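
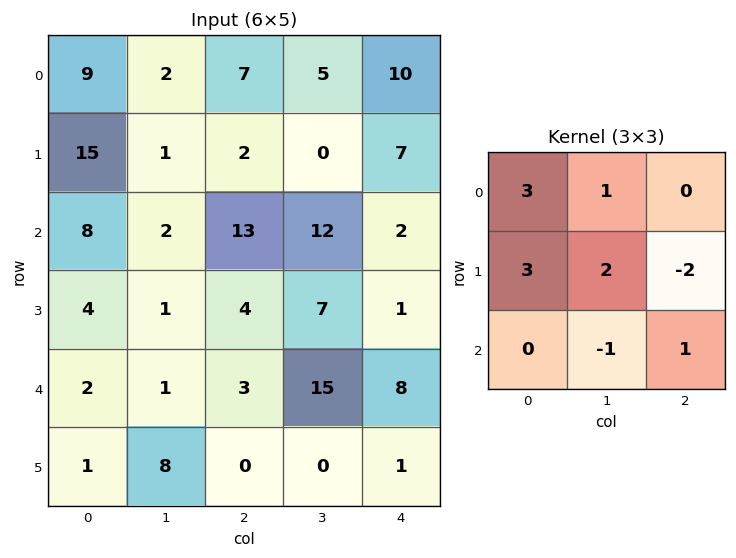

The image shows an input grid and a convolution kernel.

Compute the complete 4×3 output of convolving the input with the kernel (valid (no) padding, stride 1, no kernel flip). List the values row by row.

83 19 8
51 16 59
34 28 68
7 -14 43

Output[0,0]: The receptive field on the input at this output position is [9 2 7 / 15 1 2 / 8 2 13]. Elementwise product with the kernel and sum: 9·3 + 2·1 + 15·3 + 1·2 + 2·-2 + 2·-1 + 13·1.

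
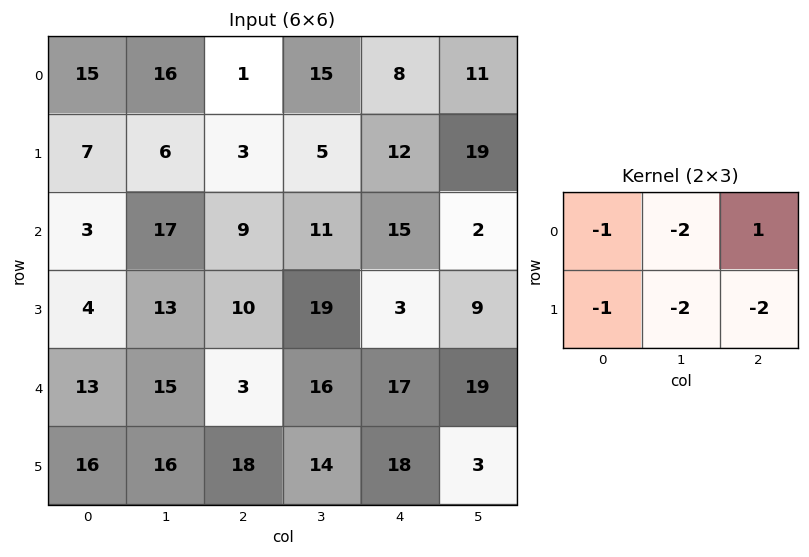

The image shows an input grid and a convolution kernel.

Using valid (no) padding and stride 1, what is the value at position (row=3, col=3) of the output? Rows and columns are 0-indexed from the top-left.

The receptive field on the input at this output position is [19 3 9 / 16 17 19]. Elementwise product with the kernel and sum: 19·-1 + 3·-2 + 9·1 + 16·-1 + 17·-2 + 19·-2.

-104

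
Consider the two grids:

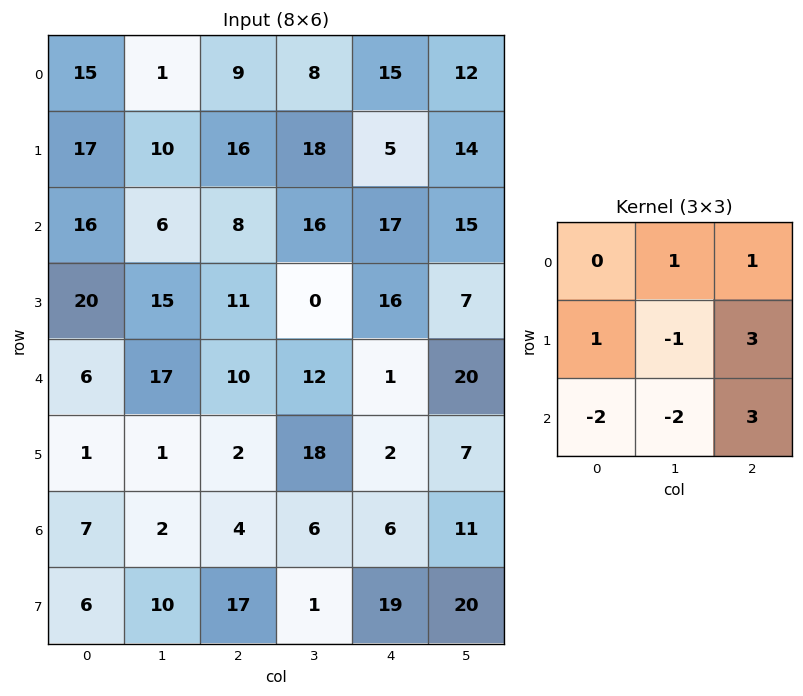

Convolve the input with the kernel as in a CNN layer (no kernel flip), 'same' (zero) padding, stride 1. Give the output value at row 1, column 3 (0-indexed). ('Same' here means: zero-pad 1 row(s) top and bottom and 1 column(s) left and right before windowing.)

39

The receptive field on the zero-padded input at this output position is [9 8 15 / 16 18 5 / 8 16 17]. Elementwise product with the kernel and sum: 8·1 + 15·1 + 16·1 + 18·-1 + 5·3 + 8·-2 + 16·-2 + 17·3.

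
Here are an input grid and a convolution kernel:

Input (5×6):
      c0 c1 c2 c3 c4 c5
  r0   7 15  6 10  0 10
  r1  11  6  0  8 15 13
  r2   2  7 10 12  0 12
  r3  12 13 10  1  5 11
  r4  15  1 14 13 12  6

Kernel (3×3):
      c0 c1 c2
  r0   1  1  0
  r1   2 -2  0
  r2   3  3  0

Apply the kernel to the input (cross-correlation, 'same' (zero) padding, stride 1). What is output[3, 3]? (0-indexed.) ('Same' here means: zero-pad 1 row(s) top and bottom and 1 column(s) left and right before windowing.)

The receptive field on the zero-padded input at this output position is [10 12 0 / 10 1 5 / 14 13 12]. Elementwise product with the kernel and sum: 10·1 + 12·1 + 10·2 + 1·-2 + 14·3 + 13·3.

121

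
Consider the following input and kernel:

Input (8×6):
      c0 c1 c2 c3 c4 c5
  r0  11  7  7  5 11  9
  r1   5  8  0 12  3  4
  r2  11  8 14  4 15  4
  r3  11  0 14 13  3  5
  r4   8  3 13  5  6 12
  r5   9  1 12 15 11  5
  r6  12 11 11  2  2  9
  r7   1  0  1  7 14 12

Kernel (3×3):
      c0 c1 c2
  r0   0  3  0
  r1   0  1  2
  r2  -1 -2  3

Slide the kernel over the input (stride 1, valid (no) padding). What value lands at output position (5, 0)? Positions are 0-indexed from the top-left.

The receptive field on the input at this output position is [9 1 12 / 12 11 11 / 1 0 1]. Elementwise product with the kernel and sum: 1·3 + 11·1 + 11·2 + 1·-1 + 0·-2 + 1·3.

38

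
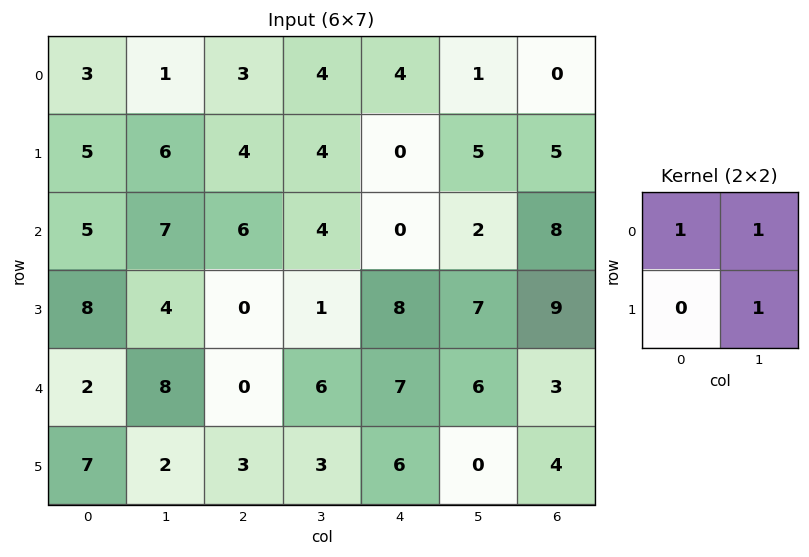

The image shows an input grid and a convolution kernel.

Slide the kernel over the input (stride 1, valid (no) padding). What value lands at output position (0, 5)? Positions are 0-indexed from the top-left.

The receptive field on the input at this output position is [1 0 / 5 5]. Elementwise product with the kernel and sum: 1·1 + 0·1 + 5·1.

6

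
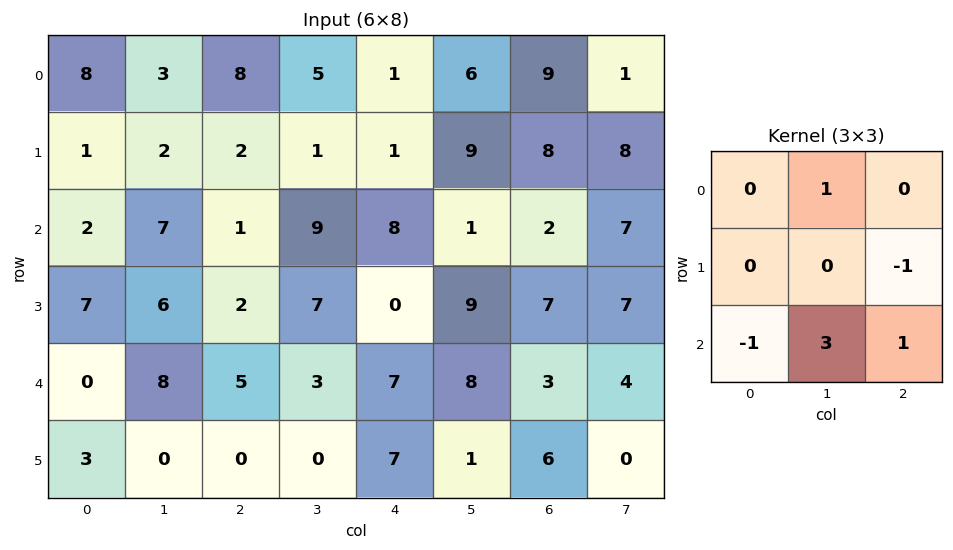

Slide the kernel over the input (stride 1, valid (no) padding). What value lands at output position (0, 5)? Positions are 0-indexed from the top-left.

The receptive field on the input at this output position is [6 9 1 / 9 8 8 / 1 2 7]. Elementwise product with the kernel and sum: 9·1 + 8·-1 + 1·-1 + 2·3 + 7·1.

13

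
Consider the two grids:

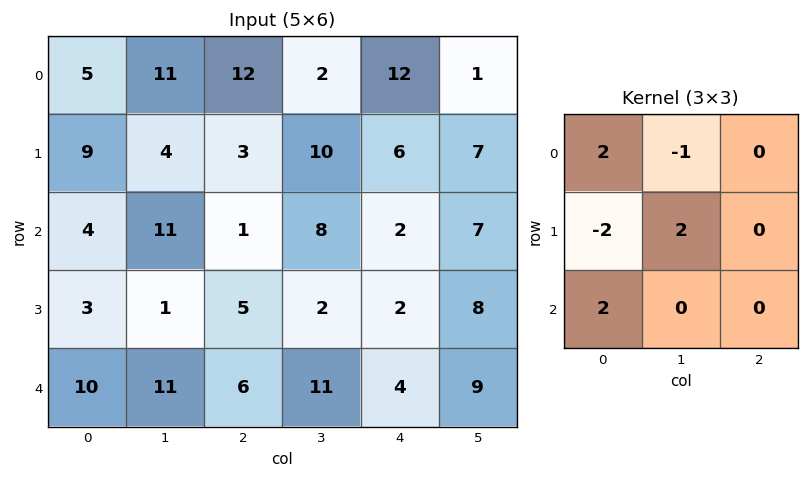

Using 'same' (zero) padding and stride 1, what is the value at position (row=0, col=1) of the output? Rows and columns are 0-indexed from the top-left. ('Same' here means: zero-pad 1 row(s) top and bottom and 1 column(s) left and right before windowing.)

The receptive field on the zero-padded input at this output position is [0 0 0 / 5 11 12 / 9 4 3]. Elementwise product with the kernel and sum: 0·2 + 0·-1 + 5·-2 + 11·2 + 9·2.

30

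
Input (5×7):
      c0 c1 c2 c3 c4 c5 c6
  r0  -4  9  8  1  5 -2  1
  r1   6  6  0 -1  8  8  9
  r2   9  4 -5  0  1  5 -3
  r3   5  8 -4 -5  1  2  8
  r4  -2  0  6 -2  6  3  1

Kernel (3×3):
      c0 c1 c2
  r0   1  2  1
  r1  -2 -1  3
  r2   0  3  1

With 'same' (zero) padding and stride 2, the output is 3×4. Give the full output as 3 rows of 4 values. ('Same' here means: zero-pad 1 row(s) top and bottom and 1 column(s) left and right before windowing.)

55 -24 19 30
44 -15 42 43
20 -17 6 11

Output[0,0]: The receptive field on the zero-padded input at this output position is [0 0 0 / 0 -4 9 / 0 6 6]. Elementwise product with the kernel and sum: 0·1 + 0·2 + 0·1 + 0·-2 + -4·-1 + 9·3 + 6·3 + 6·1.
Output[0,1]: The receptive field on the zero-padded input at this output position is [0 0 0 / 9 8 1 / 6 0 -1]. Elementwise product with the kernel and sum: 0·1 + 0·2 + 0·1 + 9·-2 + 8·-1 + 1·3 + 0·3 + -1·1.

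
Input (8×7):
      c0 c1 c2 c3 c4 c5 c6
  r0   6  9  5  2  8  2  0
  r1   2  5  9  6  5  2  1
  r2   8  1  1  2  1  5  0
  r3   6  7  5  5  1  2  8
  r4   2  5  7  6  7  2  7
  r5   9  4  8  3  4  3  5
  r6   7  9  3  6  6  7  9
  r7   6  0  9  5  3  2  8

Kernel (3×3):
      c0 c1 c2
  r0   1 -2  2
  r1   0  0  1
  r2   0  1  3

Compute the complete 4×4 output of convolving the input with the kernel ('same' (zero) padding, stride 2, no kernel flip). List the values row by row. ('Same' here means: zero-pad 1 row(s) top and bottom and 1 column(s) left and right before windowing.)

26 29 13 1
34 21 12 8
28 30 22 -9
5 24 17 1

Output[0,0]: The receptive field on the zero-padded input at this output position is [0 0 0 / 0 6 9 / 0 2 5]. Elementwise product with the kernel and sum: 0·1 + 0·-2 + 0·2 + 9·1 + 2·1 + 5·3.
Output[0,1]: The receptive field on the zero-padded input at this output position is [0 0 0 / 9 5 2 / 5 9 6]. Elementwise product with the kernel and sum: 0·1 + 0·-2 + 0·2 + 2·1 + 9·1 + 6·3.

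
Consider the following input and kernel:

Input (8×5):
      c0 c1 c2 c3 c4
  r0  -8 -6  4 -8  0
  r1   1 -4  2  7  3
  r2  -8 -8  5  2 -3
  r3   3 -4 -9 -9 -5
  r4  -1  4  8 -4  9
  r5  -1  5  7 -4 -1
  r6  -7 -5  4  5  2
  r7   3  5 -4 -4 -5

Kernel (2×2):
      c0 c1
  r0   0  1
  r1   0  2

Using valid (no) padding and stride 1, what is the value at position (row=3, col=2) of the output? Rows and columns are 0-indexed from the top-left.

The receptive field on the input at this output position is [-9 -9 / 8 -4]. Elementwise product with the kernel and sum: -9·1 + -4·2.

-17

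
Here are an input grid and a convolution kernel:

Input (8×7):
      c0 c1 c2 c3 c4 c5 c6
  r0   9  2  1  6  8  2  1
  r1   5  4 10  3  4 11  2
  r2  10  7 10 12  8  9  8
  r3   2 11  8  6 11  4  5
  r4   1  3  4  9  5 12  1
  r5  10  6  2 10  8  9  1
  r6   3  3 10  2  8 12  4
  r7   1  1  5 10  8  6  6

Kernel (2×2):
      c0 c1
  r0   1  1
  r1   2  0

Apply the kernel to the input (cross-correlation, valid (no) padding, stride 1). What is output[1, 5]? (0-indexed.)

The receptive field on the input at this output position is [11 2 / 9 8]. Elementwise product with the kernel and sum: 11·1 + 2·1 + 9·2.

31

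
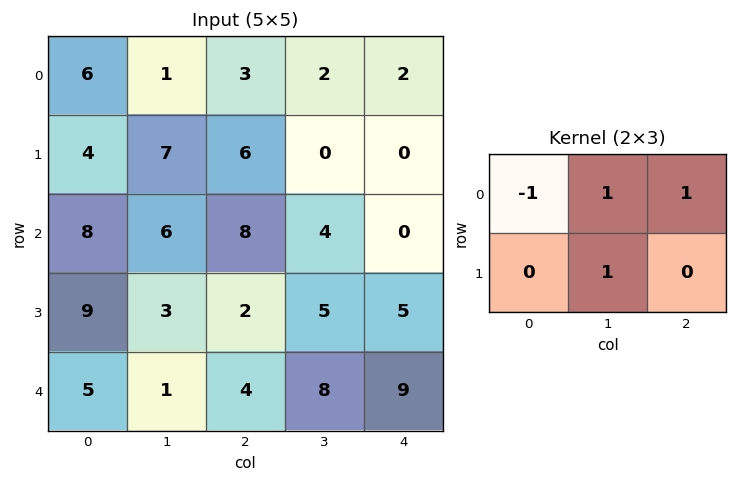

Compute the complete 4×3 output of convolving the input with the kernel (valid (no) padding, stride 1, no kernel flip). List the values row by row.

5 10 1
15 7 -2
9 8 1
-3 8 16

Output[0,0]: The receptive field on the input at this output position is [6 1 3 / 4 7 6]. Elementwise product with the kernel and sum: 6·-1 + 1·1 + 3·1 + 7·1.
Output[0,1]: The receptive field on the input at this output position is [1 3 2 / 7 6 0]. Elementwise product with the kernel and sum: 1·-1 + 3·1 + 2·1 + 6·1.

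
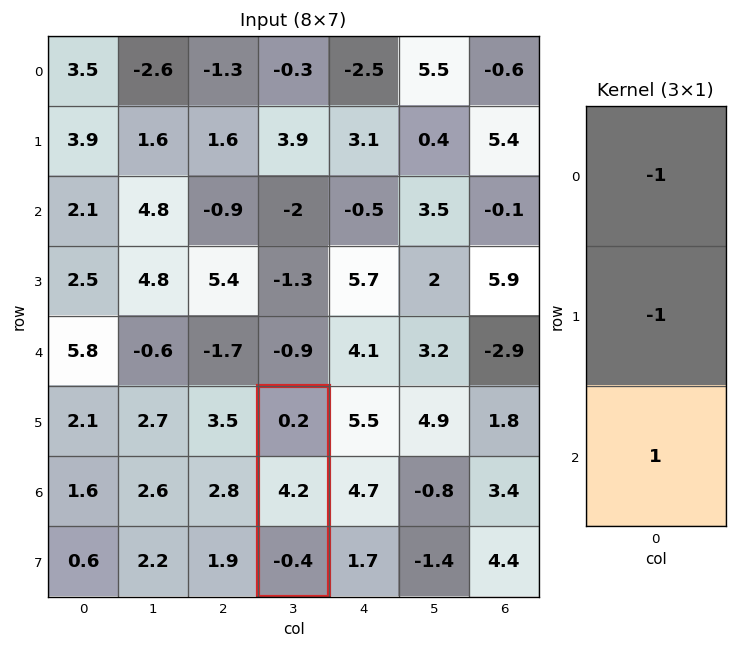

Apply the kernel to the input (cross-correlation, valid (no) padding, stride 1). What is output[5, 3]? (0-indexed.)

-4.8

The receptive field on the input at this output position is [0.2 / 4.2 / -0.4]. Elementwise product with the kernel and sum: 0.2·-1 + 4.2·-1 + -0.4·1.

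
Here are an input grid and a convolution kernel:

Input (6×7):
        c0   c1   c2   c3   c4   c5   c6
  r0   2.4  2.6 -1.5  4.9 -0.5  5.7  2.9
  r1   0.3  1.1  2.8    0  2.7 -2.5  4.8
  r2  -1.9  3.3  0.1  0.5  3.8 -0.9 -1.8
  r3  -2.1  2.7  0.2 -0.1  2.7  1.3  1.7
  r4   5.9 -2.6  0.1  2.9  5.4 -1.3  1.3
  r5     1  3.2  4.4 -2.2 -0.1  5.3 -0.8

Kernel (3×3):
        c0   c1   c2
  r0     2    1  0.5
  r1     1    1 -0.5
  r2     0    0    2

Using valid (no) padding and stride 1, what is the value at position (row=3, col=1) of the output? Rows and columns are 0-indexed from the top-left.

-2.8

The receptive field on the input at this output position is [2.7 0.2 -0.1 / -2.6 0.1 2.9 / 3.2 4.4 -2.2]. Elementwise product with the kernel and sum: 2.7·2 + 0.2·1 + -0.1·0.5 + -2.6·1 + 0.1·1 + 2.9·-0.5 + -2.2·2.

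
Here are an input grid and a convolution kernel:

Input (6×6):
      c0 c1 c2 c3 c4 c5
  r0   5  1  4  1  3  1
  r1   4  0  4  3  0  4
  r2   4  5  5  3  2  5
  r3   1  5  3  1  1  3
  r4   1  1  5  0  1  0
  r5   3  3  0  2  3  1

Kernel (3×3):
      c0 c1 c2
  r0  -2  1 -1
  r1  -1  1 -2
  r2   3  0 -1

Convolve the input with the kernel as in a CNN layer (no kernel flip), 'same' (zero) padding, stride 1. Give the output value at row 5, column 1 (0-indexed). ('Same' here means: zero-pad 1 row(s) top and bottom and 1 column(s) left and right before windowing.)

-6

The receptive field on the zero-padded input at this output position is [1 1 5 / 3 3 0 / 0 0 0]. Elementwise product with the kernel and sum: 1·-2 + 1·1 + 5·-1 + 3·-1 + 3·1 + 0·-2 + 0·3 + 0·-1.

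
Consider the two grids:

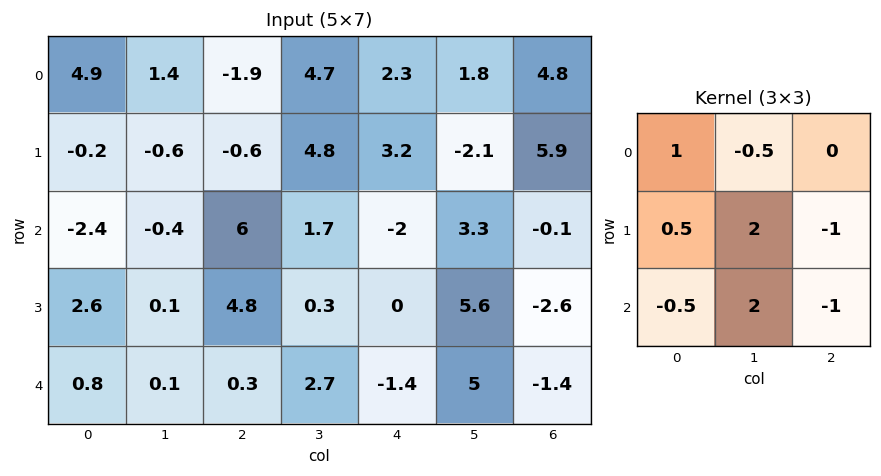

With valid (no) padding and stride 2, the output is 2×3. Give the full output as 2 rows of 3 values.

-2.1 4.25 0.6
-6 14.8 22.25

Output[0,0]: The receptive field on the input at this output position is [4.9 1.4 -1.9 / -0.2 -0.6 -0.6 / -2.4 -0.4 6]. Elementwise product with the kernel and sum: 4.9·1 + 1.4·-0.5 + -0.2·0.5 + -0.6·2 + -0.6·-1 + -2.4·-0.5 + -0.4·2 + 6·-1.
Output[0,1]: The receptive field on the input at this output position is [-1.9 4.7 2.3 / -0.6 4.8 3.2 / 6 1.7 -2]. Elementwise product with the kernel and sum: -1.9·1 + 4.7·-0.5 + -0.6·0.5 + 4.8·2 + 3.2·-1 + 6·-0.5 + 1.7·2 + -2·-1.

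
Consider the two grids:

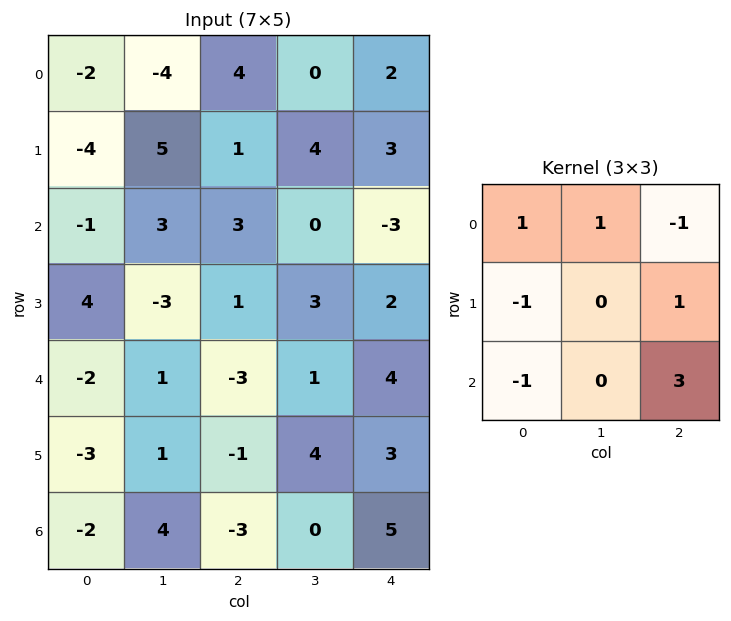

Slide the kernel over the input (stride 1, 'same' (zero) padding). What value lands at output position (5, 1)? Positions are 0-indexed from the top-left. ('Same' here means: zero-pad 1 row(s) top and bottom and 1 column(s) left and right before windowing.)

-3

The receptive field on the zero-padded input at this output position is [-2 1 -3 / -3 1 -1 / -2 4 -3]. Elementwise product with the kernel and sum: -2·1 + 1·1 + -3·-1 + -3·-1 + -1·1 + -2·-1 + -3·3.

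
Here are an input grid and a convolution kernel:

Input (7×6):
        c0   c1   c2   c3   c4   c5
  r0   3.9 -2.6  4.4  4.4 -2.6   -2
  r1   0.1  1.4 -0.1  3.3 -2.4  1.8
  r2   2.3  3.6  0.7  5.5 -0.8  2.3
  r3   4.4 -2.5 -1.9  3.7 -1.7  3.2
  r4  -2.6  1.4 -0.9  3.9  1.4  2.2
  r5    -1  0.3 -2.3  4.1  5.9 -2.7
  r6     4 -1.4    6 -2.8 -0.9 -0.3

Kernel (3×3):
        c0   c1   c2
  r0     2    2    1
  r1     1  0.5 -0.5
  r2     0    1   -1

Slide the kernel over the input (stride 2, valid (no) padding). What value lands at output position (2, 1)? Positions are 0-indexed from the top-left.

The receptive field on the input at this output position is [-0.9 3.9 1.4 / -2.3 4.1 5.9 / 6 -2.8 -0.9]. Elementwise product with the kernel and sum: -0.9·2 + 3.9·2 + 1.4·1 + -2.3·1 + 4.1·0.5 + 5.9·-0.5 + -2.8·1 + -0.9·-1.

2.3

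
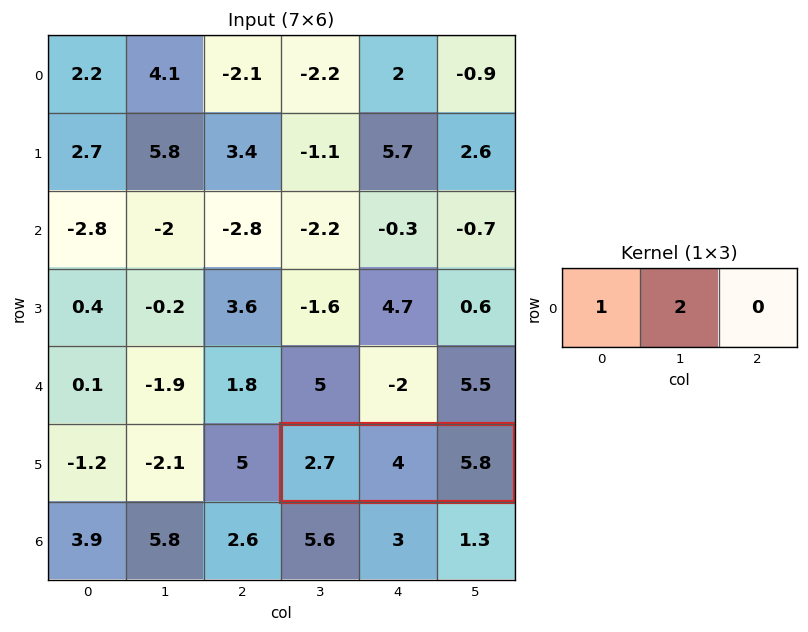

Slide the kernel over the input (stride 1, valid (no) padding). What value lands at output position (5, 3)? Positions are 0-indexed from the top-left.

10.7

The receptive field on the input at this output position is [2.7 4 5.8]. Elementwise product with the kernel and sum: 2.7·1 + 4·2.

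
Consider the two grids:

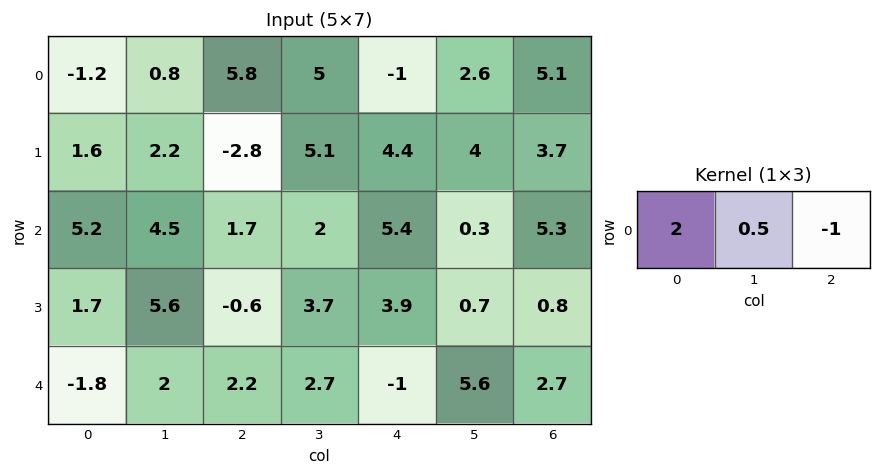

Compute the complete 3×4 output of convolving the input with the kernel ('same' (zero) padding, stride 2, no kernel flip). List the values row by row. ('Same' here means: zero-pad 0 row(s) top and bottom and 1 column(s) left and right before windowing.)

Output[0,0]: The receptive field on the zero-padded input at this output position is [0 -1.2 0.8]. Elementwise product with the kernel and sum: 0·2 + -1.2·0.5 + 0.8·-1.

-1.4 -0.5 6.9 7.75
-1.9 7.85 6.4 3.25
-2.9 2.4 -0.7 12.55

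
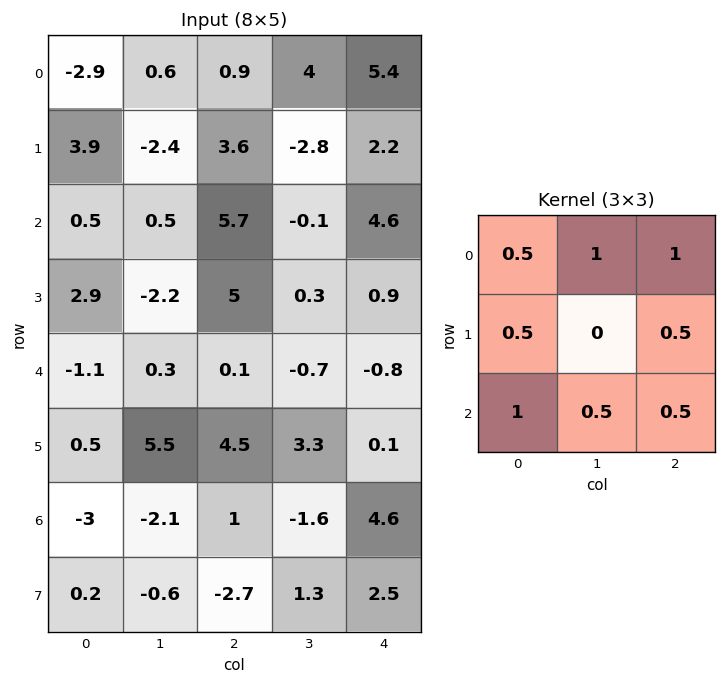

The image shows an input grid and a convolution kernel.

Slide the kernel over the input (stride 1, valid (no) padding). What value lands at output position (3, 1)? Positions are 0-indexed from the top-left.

The receptive field on the input at this output position is [-2.2 5 0.3 / 0.3 0.1 -0.7 / 5.5 4.5 3.3]. Elementwise product with the kernel and sum: -2.2·0.5 + 5·1 + 0.3·1 + 0.3·0.5 + -0.7·0.5 + 5.5·1 + 4.5·0.5 + 3.3·0.5.

13.4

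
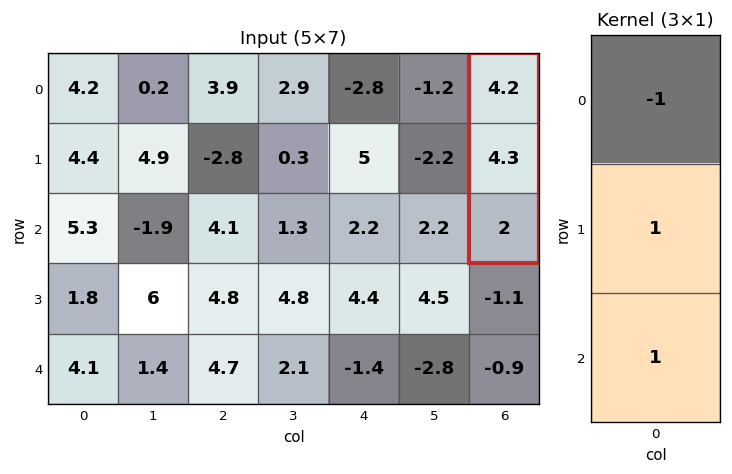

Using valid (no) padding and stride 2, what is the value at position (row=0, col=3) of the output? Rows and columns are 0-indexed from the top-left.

The receptive field on the input at this output position is [4.2 / 4.3 / 2]. Elementwise product with the kernel and sum: 4.2·-1 + 4.3·1 + 2·1.

2.1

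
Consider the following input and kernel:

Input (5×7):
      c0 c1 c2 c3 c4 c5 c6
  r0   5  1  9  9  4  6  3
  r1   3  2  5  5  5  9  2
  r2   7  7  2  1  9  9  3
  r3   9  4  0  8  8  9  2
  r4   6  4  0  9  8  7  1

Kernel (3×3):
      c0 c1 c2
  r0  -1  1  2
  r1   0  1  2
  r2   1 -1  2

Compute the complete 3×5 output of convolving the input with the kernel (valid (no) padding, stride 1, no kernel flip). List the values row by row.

30 48 42 40 27
25 37 37 63 26
10 35 48 67 22

Output[0,0]: The receptive field on the input at this output position is [5 1 9 / 3 2 5 / 7 7 2]. Elementwise product with the kernel and sum: 5·-1 + 1·1 + 9·2 + 2·1 + 5·2 + 7·1 + 7·-1 + 2·2.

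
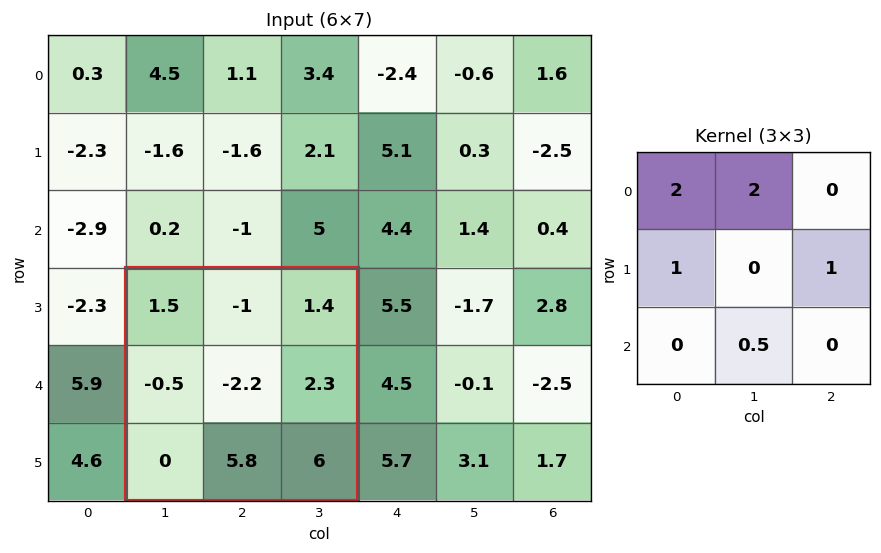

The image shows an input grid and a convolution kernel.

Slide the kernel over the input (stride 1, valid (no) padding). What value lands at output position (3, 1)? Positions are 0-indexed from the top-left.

The receptive field on the input at this output position is [1.5 -1 1.4 / -0.5 -2.2 2.3 / 0 5.8 6]. Elementwise product with the kernel and sum: 1.5·2 + -1·2 + -0.5·1 + 2.3·1 + 5.8·0.5.

5.7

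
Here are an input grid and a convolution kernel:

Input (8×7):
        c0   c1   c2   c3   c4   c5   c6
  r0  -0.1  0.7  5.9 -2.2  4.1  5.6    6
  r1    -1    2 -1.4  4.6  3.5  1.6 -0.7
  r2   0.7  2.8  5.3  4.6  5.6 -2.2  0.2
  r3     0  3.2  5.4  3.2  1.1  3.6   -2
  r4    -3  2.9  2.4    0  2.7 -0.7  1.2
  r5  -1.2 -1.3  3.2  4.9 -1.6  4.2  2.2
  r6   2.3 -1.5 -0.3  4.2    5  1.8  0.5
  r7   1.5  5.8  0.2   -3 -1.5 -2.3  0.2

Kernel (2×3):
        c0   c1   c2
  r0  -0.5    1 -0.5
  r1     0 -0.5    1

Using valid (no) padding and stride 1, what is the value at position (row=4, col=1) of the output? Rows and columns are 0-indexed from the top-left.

The receptive field on the input at this output position is [2.9 2.4 0 / -1.3 3.2 4.9]. Elementwise product with the kernel and sum: 2.9·-0.5 + 2.4·1 + 0·-0.5 + 3.2·-0.5 + 4.9·1.

4.25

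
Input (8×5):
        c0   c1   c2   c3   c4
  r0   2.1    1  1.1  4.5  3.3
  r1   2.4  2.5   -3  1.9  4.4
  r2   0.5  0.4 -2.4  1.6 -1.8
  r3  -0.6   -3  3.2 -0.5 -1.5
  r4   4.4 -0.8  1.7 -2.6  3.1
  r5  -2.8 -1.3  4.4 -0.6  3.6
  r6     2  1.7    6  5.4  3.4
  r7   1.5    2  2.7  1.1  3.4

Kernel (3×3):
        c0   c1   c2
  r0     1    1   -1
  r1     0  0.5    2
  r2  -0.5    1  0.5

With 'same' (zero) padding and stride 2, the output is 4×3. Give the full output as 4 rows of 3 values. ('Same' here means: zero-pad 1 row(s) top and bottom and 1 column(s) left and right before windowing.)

6.7 6.25 5.1
-1.15 4.05 4.15
-0.45 1.1 3.45
5.4 19.75 7.55

Output[0,0]: The receptive field on the zero-padded input at this output position is [0 0 0 / 0 2.1 1 / 0 2.4 2.5]. Elementwise product with the kernel and sum: 0·1 + 0·1 + 0·-1 + 2.1·0.5 + 1·2 + 0·-0.5 + 2.4·1 + 2.5·0.5.
Output[0,1]: The receptive field on the zero-padded input at this output position is [0 0 0 / 1 1.1 4.5 / 2.5 -3 1.9]. Elementwise product with the kernel and sum: 0·1 + 0·1 + 0·-1 + 1.1·0.5 + 4.5·2 + 2.5·-0.5 + -3·1 + 1.9·0.5.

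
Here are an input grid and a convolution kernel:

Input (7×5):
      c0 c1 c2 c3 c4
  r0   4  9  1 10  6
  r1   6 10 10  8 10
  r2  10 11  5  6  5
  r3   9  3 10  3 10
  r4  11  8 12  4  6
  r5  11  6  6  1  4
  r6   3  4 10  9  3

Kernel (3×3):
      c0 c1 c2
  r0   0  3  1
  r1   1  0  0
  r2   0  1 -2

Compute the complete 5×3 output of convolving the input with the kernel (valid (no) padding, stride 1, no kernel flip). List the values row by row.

35 16 42
33 53 22
31 28 25
24 45 24
31 38 27

Output[0,0]: The receptive field on the input at this output position is [4 9 1 / 6 10 10 / 10 11 5]. Elementwise product with the kernel and sum: 9·3 + 1·1 + 6·1 + 11·1 + 5·-2.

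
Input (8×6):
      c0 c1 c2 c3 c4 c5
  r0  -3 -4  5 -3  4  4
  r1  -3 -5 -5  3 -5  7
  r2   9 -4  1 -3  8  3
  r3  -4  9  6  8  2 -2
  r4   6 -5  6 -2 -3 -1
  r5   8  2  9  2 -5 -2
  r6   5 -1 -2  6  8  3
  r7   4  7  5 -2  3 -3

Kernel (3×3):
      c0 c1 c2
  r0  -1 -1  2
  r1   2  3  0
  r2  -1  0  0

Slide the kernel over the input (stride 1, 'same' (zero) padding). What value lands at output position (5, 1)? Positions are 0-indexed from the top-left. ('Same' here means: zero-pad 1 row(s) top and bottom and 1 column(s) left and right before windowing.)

28

The receptive field on the zero-padded input at this output position is [6 -5 6 / 8 2 9 / 5 -1 -2]. Elementwise product with the kernel and sum: 6·-1 + -5·-1 + 6·2 + 8·2 + 2·3 + 5·-1.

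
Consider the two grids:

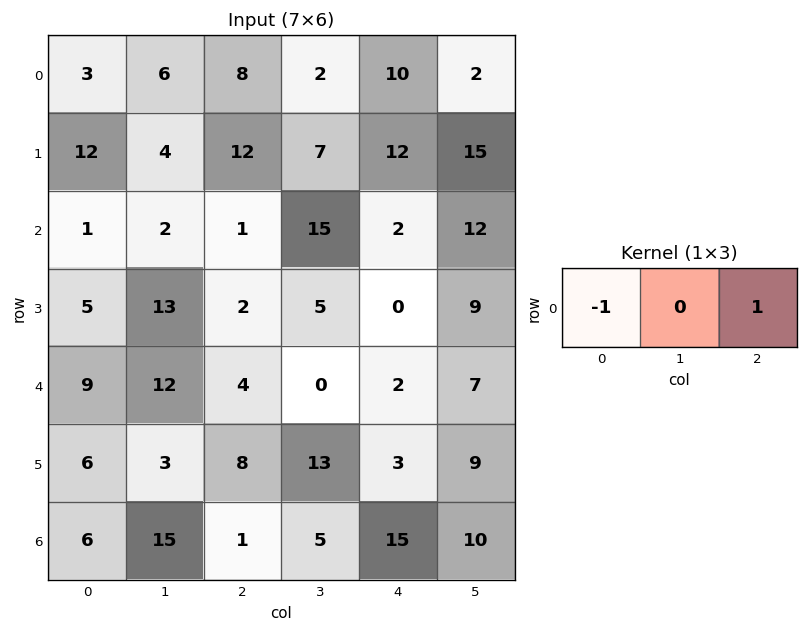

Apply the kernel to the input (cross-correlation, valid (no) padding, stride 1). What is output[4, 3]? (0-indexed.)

The receptive field on the input at this output position is [0 2 7]. Elementwise product with the kernel and sum: 0·-1 + 7·1.

7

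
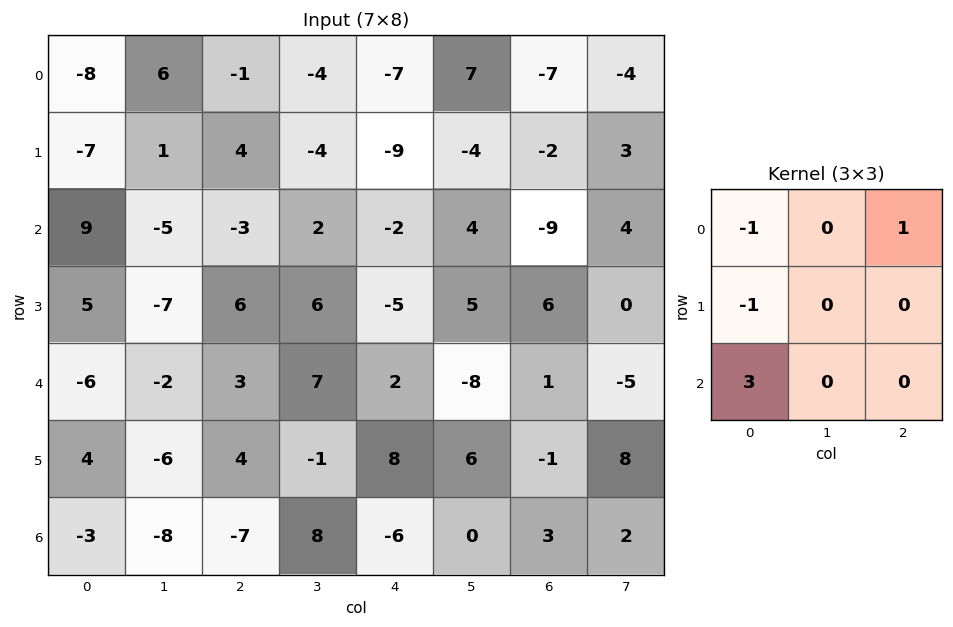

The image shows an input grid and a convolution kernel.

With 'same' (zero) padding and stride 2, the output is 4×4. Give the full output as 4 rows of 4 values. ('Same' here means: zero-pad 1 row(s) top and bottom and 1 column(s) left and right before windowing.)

0 -3 -8 -19
1 -21 16 18
-7 -3 -11 21
-6 13 -1 2

Output[0,0]: The receptive field on the zero-padded input at this output position is [0 0 0 / 0 -8 6 / 0 -7 1]. Elementwise product with the kernel and sum: 0·-1 + 0·1 + 0·-1 + 0·3.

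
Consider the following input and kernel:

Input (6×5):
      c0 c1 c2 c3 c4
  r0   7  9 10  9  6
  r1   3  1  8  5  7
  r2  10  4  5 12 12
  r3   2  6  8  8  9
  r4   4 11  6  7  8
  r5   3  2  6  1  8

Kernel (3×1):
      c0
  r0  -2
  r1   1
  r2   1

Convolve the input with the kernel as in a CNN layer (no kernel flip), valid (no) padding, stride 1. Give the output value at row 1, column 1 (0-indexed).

8

The receptive field on the input at this output position is [1 / 4 / 6]. Elementwise product with the kernel and sum: 1·-2 + 4·1 + 6·1.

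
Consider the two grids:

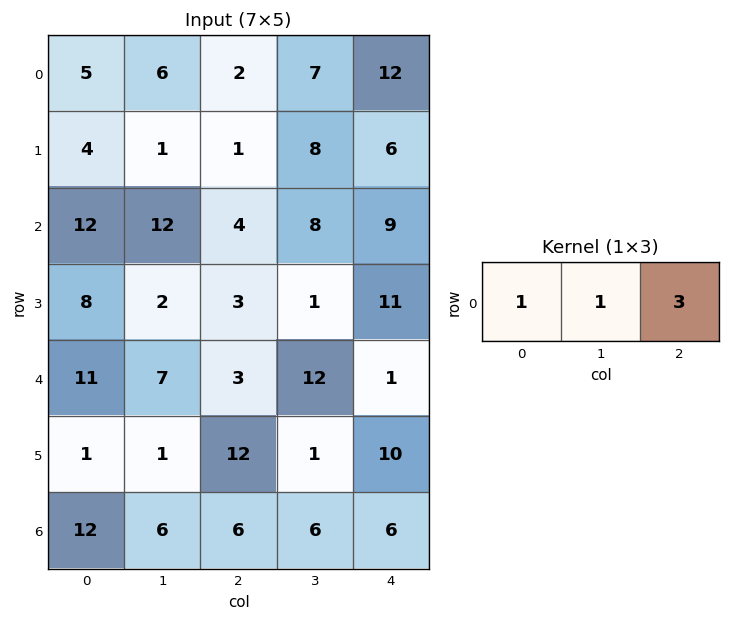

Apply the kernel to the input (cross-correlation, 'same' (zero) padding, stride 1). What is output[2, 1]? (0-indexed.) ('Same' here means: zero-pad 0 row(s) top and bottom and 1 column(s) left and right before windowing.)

The receptive field on the zero-padded input at this output position is [12 12 4]. Elementwise product with the kernel and sum: 12·1 + 12·1 + 4·3.

36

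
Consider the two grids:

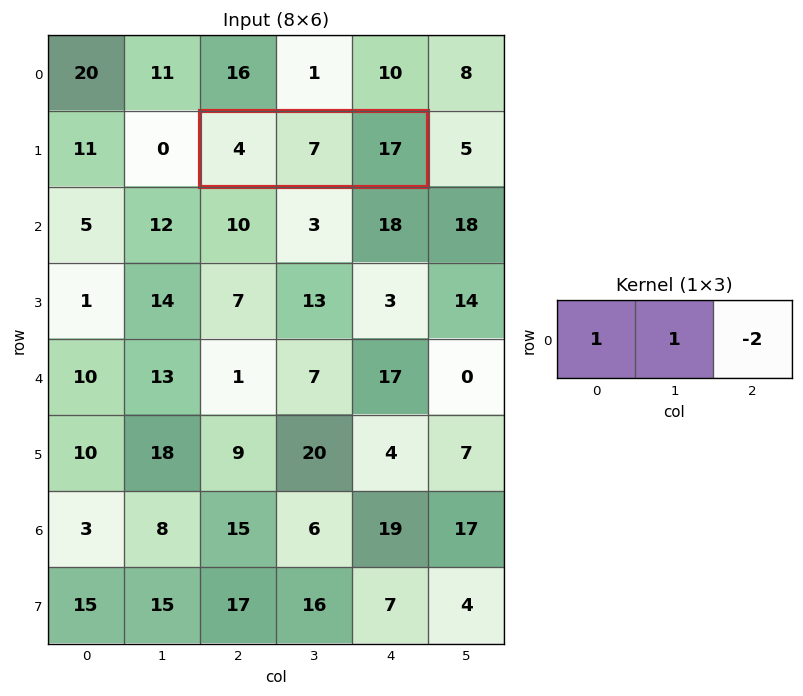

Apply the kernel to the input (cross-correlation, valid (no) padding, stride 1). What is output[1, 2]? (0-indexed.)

-23

The receptive field on the input at this output position is [4 7 17]. Elementwise product with the kernel and sum: 4·1 + 7·1 + 17·-2.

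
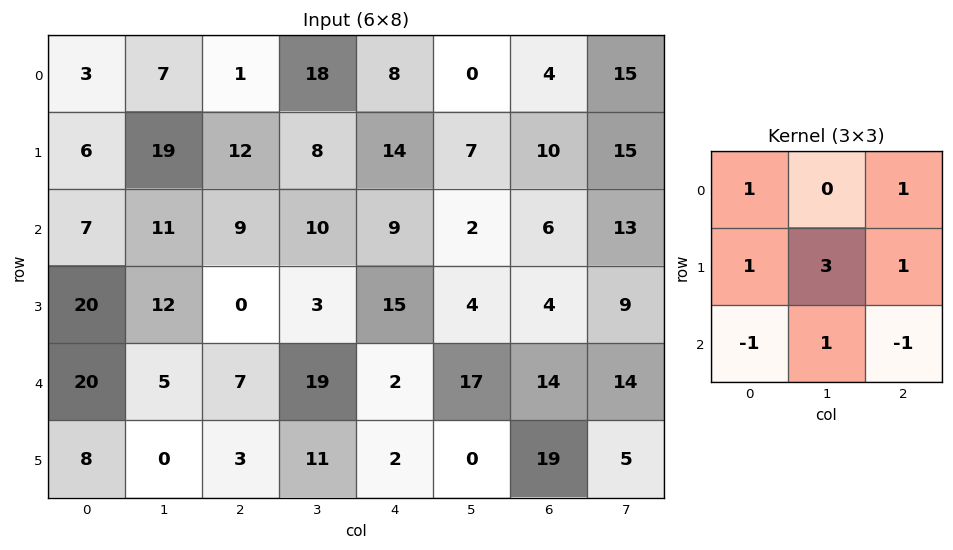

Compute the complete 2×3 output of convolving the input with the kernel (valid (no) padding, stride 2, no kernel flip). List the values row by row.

74 51 44
50 52 47

Output[0,0]: The receptive field on the input at this output position is [3 7 1 / 6 19 12 / 7 11 9]. Elementwise product with the kernel and sum: 3·1 + 1·1 + 6·1 + 19·3 + 12·1 + 7·-1 + 11·1 + 9·-1.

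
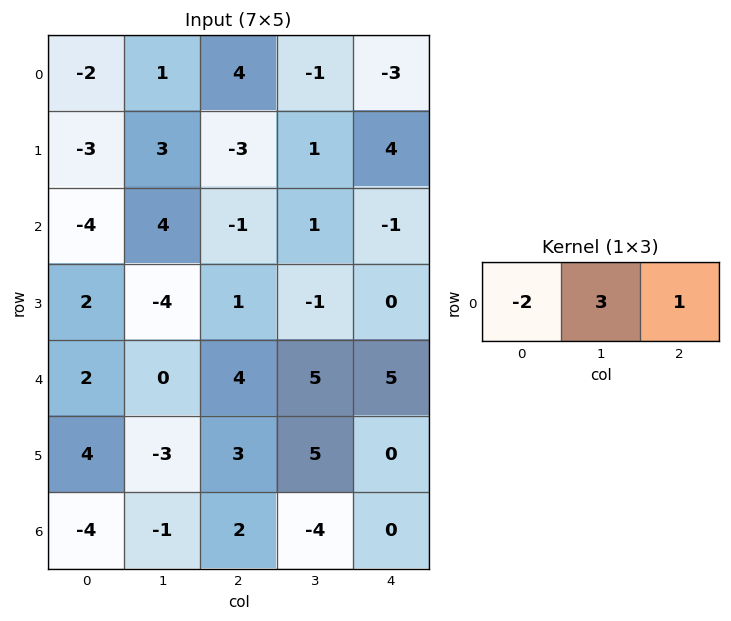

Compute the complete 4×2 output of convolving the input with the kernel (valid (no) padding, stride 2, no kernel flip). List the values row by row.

Output[0,0]: The receptive field on the input at this output position is [-2 1 4]. Elementwise product with the kernel and sum: -2·-2 + 1·3 + 4·1.
Output[0,1]: The receptive field on the input at this output position is [4 -1 -3]. Elementwise product with the kernel and sum: 4·-2 + -1·3 + -3·1.

11 -14
19 4
0 12
7 -16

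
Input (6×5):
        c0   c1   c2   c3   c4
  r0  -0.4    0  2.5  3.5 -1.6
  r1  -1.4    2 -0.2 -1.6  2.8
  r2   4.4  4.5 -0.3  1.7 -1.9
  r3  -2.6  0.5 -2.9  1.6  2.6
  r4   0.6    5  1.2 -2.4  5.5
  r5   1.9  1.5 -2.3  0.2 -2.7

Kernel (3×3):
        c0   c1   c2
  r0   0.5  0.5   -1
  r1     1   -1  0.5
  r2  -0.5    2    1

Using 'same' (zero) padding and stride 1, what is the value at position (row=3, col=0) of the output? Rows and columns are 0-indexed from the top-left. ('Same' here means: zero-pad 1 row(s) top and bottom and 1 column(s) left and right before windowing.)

6.75

The receptive field on the zero-padded input at this output position is [0 4.4 4.5 / 0 -2.6 0.5 / 0 0.6 5]. Elementwise product with the kernel and sum: 0·0.5 + 4.4·0.5 + 4.5·-1 + 0·1 + -2.6·-1 + 0.5·0.5 + 0·-0.5 + 0.6·2 + 5·1.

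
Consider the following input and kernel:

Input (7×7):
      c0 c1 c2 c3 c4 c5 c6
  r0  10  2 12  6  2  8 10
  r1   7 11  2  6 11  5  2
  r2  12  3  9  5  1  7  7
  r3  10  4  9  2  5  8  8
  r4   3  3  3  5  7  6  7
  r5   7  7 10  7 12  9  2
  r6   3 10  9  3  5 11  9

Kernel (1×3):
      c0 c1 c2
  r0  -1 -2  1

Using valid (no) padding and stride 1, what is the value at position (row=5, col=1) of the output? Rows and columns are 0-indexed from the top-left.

The receptive field on the input at this output position is [7 10 7]. Elementwise product with the kernel and sum: 7·-1 + 10·-2 + 7·1.

-20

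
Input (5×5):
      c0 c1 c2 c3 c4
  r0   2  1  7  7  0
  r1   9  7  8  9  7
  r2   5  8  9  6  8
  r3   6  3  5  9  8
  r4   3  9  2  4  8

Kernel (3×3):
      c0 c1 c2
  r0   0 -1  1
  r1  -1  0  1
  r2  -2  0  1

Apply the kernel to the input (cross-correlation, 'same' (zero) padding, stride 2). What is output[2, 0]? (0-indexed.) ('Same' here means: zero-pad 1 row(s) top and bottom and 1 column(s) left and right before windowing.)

The receptive field on the zero-padded input at this output position is [0 6 3 / 0 3 9 / 0 0 0]. Elementwise product with the kernel and sum: 6·-1 + 3·1 + 0·-1 + 9·1 + 0·-2 + 0·1.

6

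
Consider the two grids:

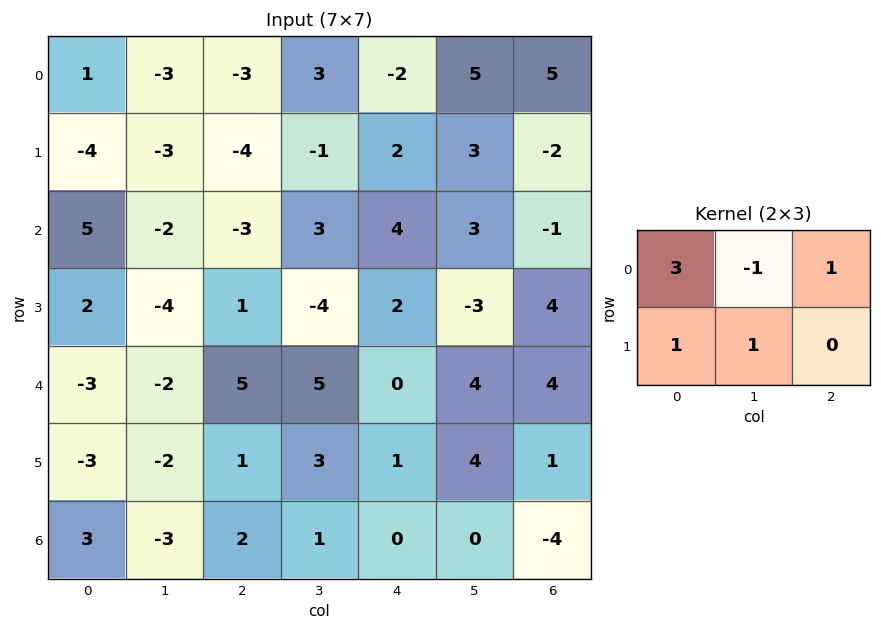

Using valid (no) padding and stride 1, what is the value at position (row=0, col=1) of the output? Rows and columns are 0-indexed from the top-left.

The receptive field on the input at this output position is [-3 -3 3 / -3 -4 -1]. Elementwise product with the kernel and sum: -3·3 + -3·-1 + 3·1 + -3·1 + -4·1.

-10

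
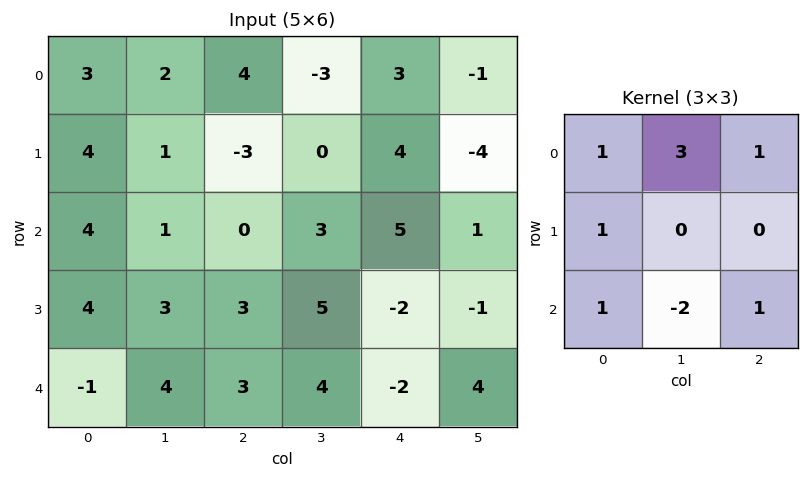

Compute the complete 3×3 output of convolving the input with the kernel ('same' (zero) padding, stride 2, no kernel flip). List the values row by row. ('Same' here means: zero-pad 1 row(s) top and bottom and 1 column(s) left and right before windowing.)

-7 9 -15
8 -5 19
15 21 2

Output[0,0]: The receptive field on the zero-padded input at this output position is [0 0 0 / 0 3 2 / 0 4 1]. Elementwise product with the kernel and sum: 0·1 + 0·3 + 0·1 + 0·1 + 0·1 + 4·-2 + 1·1.
Output[0,1]: The receptive field on the zero-padded input at this output position is [0 0 0 / 2 4 -3 / 1 -3 0]. Elementwise product with the kernel and sum: 0·1 + 0·3 + 0·1 + 2·1 + 1·1 + -3·-2 + 0·1.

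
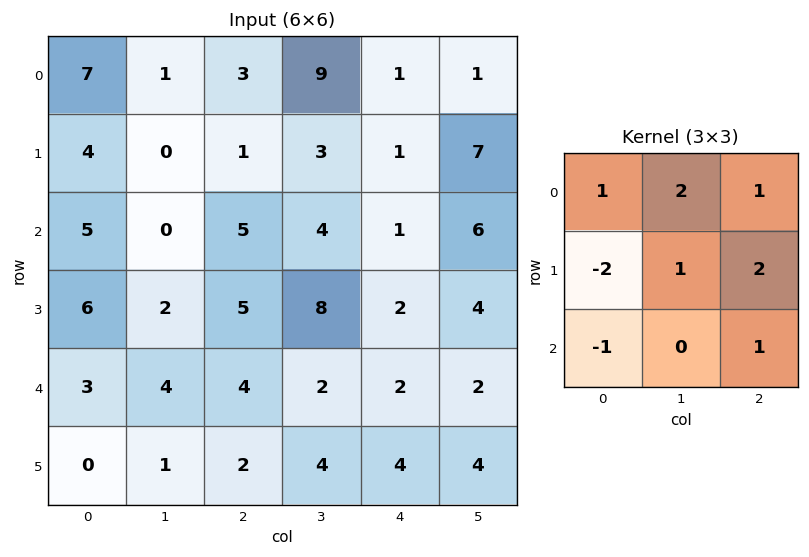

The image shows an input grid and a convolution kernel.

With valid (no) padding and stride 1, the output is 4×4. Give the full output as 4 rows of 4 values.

6 27 21 23
4 24 1 13
11 29 14 6
23 23 23 18

Output[0,0]: The receptive field on the input at this output position is [7 1 3 / 4 0 1 / 5 0 5]. Elementwise product with the kernel and sum: 7·1 + 1·2 + 3·1 + 4·-2 + 0·1 + 1·2 + 5·-1 + 5·1.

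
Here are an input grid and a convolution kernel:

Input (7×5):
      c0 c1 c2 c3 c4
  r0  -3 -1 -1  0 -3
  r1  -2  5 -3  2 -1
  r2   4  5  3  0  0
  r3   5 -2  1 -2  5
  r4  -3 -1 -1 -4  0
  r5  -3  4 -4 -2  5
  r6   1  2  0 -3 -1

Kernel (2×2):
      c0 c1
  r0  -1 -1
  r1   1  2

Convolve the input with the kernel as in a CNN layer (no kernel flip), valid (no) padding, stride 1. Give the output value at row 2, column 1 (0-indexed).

The receptive field on the input at this output position is [5 3 / -2 1]. Elementwise product with the kernel and sum: 5·-1 + 3·-1 + -2·1 + 1·2.

-8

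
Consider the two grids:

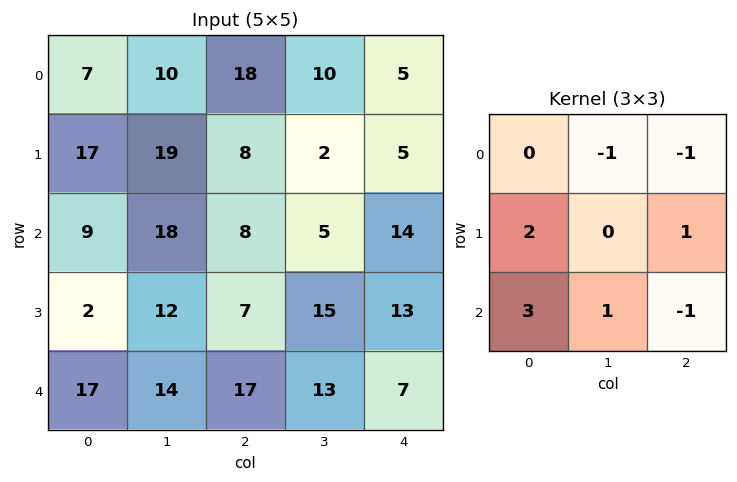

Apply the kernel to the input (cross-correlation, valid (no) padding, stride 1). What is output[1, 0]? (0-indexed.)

10

The receptive field on the input at this output position is [17 19 8 / 9 18 8 / 2 12 7]. Elementwise product with the kernel and sum: 19·-1 + 8·-1 + 9·2 + 8·1 + 2·3 + 12·1 + 7·-1.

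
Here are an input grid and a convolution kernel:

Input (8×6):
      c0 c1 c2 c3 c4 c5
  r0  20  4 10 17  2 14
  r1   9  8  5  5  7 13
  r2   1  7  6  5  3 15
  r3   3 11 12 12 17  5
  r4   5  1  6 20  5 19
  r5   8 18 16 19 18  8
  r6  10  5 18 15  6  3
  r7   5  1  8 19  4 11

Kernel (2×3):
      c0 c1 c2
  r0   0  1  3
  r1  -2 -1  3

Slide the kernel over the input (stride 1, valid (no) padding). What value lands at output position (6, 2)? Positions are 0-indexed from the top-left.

The receptive field on the input at this output position is [18 15 6 / 8 19 4]. Elementwise product with the kernel and sum: 15·1 + 6·3 + 8·-2 + 19·-1 + 4·3.

10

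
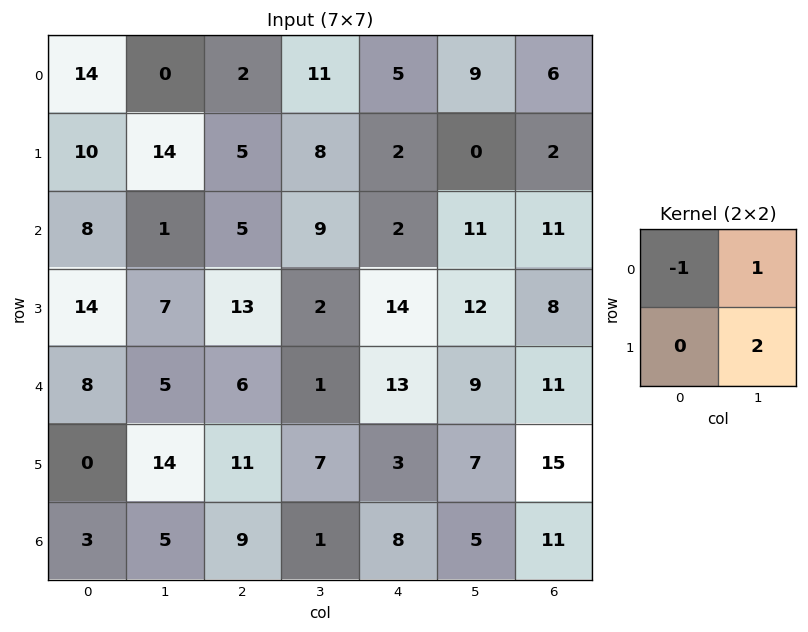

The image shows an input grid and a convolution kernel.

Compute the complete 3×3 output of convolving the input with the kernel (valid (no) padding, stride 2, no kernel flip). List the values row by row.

Output[0,0]: The receptive field on the input at this output position is [14 0 / 10 14]. Elementwise product with the kernel and sum: 14·-1 + 0·1 + 14·2.

14 25 4
7 8 33
25 9 10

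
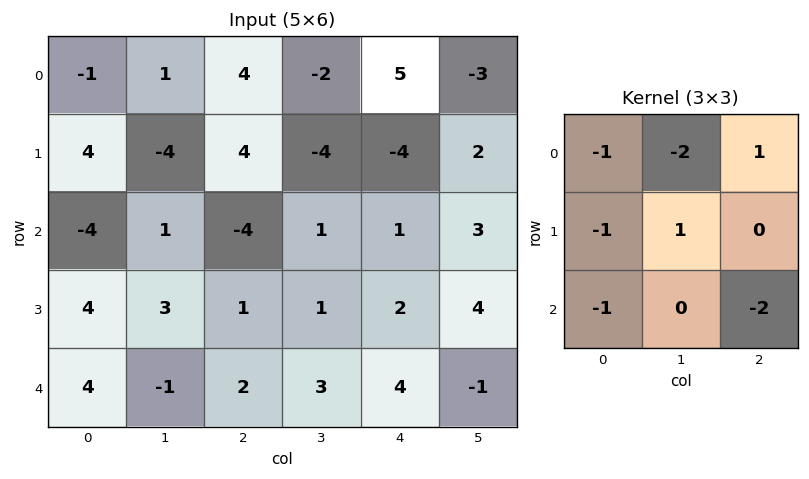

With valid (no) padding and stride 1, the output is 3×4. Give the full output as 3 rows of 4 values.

Output[0,0]: The receptive field on the input at this output position is [-1 1 4 / 4 -4 4 / -4 1 -4]. Elementwise product with the kernel and sum: -1·-1 + 1·-2 + 4·1 + 4·-1 + -4·1 + -4·-1 + -4·-2.
Output[0,1]: The receptive field on the input at this output position is [1 4 -2 / -4 4 -4 / 1 -4 1]. Elementwise product with the kernel and sum: 1·-1 + 4·-2 + -2·1 + -4·-1 + 4·1 + 1·-1 + 1·-2.

7 -6 -1 -18
7 -18 0 5
-11 1 -7 0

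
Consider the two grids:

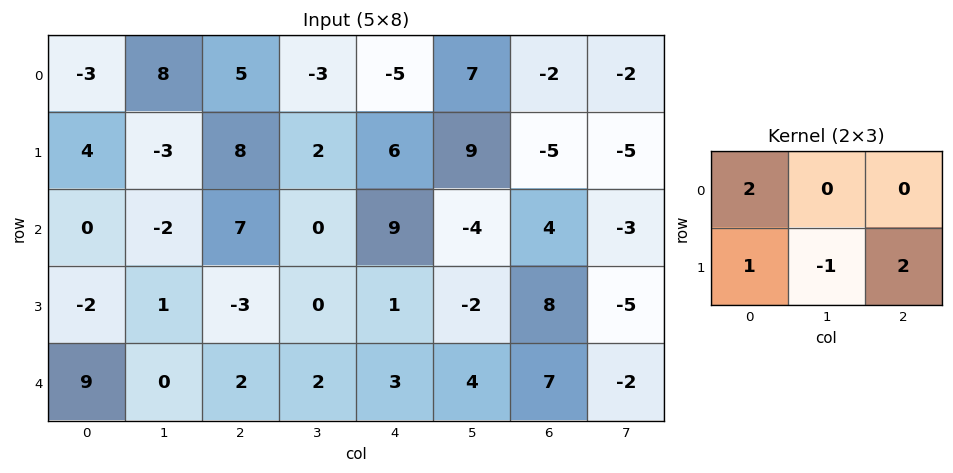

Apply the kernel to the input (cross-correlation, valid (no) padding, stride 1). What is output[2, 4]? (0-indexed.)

37

The receptive field on the input at this output position is [9 -4 4 / 1 -2 8]. Elementwise product with the kernel and sum: 9·2 + 1·1 + -2·-1 + 8·2.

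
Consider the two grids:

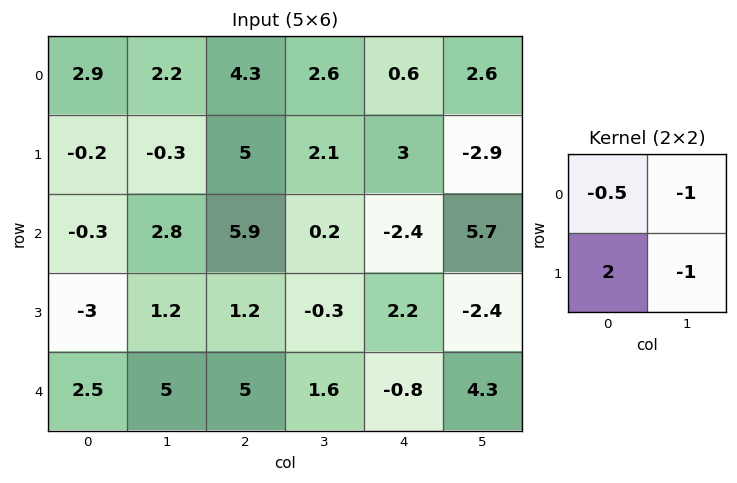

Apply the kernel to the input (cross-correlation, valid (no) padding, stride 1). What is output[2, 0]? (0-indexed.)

-9.85

The receptive field on the input at this output position is [-0.3 2.8 / -3 1.2]. Elementwise product with the kernel and sum: -0.3·-0.5 + 2.8·-1 + -3·2 + 1.2·-1.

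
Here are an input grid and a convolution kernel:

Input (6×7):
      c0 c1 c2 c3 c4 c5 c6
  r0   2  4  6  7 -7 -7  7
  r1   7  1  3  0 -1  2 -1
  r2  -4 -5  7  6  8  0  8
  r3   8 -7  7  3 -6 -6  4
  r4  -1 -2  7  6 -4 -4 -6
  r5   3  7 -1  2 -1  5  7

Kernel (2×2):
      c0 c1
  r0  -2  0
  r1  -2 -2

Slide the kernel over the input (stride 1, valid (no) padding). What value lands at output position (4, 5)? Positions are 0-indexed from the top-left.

-16

The receptive field on the input at this output position is [-4 -6 / 5 7]. Elementwise product with the kernel and sum: -4·-2 + 5·-2 + 7·-2.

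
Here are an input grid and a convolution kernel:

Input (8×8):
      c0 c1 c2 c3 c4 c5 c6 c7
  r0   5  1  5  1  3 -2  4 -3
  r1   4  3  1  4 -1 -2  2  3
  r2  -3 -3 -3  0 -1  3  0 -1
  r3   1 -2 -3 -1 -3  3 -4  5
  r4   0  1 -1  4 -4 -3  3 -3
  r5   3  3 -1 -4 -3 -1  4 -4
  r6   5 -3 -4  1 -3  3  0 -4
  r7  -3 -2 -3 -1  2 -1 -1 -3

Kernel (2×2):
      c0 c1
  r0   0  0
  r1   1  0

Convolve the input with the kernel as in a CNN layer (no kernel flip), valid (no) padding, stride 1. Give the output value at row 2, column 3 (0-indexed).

The receptive field on the input at this output position is [0 -1 / -1 -3]. Elementwise product with the kernel and sum: -1·1.

-1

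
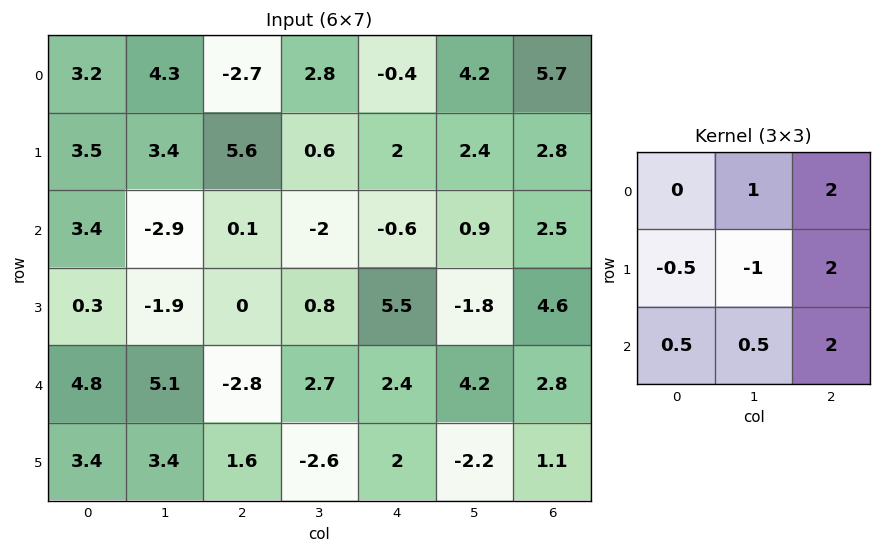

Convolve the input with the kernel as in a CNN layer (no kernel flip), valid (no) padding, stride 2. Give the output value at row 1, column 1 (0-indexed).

11.75

The receptive field on the input at this output position is [0.1 -2 -0.6 / 0 0.8 5.5 / -2.8 2.7 2.4]. Elementwise product with the kernel and sum: -2·1 + -0.6·2 + 0·-0.5 + 0.8·-1 + 5.5·2 + -2.8·0.5 + 2.7·0.5 + 2.4·2.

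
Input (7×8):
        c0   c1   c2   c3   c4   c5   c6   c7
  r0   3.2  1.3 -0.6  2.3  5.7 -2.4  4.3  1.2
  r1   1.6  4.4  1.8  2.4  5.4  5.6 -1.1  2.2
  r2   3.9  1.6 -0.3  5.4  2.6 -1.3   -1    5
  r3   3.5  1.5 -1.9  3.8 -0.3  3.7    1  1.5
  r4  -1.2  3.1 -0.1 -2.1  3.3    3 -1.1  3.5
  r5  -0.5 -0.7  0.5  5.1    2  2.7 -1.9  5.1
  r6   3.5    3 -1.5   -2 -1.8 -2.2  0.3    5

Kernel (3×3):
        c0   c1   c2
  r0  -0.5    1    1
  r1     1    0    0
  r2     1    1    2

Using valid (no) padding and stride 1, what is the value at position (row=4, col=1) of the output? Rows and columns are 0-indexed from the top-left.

-6.95

The receptive field on the input at this output position is [3.1 -0.1 -2.1 / -0.7 0.5 5.1 / 3 -1.5 -2]. Elementwise product with the kernel and sum: 3.1·-0.5 + -0.1·1 + -2.1·1 + -0.7·1 + 3·1 + -1.5·1 + -2·2.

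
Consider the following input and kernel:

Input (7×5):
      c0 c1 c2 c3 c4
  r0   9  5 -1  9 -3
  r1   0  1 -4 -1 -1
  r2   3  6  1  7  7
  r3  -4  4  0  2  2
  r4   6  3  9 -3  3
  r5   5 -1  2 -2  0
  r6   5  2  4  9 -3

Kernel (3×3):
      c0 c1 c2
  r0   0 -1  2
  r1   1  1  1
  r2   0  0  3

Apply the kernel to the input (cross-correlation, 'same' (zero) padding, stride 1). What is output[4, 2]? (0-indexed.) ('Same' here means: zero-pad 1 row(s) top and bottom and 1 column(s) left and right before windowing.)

7

The receptive field on the zero-padded input at this output position is [4 0 2 / 3 9 -3 / -1 2 -2]. Elementwise product with the kernel and sum: 0·-1 + 2·2 + 3·1 + 9·1 + -3·1 + -2·3.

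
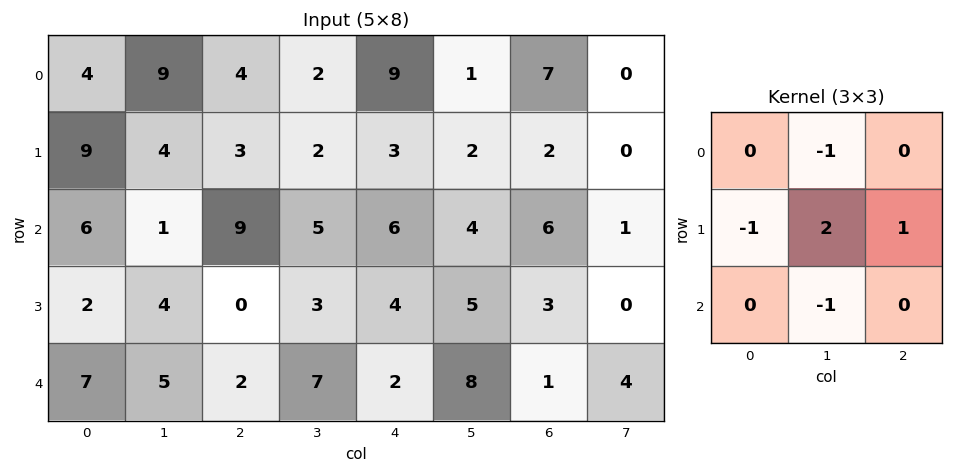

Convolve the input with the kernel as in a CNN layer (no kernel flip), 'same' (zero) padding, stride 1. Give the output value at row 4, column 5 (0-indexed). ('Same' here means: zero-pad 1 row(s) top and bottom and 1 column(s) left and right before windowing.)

The receptive field on the zero-padded input at this output position is [4 5 3 / 2 8 1 / 0 0 0]. Elementwise product with the kernel and sum: 5·-1 + 2·-1 + 8·2 + 1·1 + 0·-1.

10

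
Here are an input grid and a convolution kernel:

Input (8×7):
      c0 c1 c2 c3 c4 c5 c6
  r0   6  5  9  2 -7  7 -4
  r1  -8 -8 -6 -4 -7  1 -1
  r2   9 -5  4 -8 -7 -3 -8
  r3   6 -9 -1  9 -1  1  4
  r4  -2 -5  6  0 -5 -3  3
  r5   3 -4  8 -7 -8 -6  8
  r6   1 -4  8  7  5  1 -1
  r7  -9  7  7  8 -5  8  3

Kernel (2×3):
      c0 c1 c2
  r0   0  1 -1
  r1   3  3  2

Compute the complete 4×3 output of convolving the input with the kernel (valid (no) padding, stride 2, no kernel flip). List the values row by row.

Output[0,0]: The receptive field on the input at this output position is [6 5 9 / -8 -8 -6]. Elementwise product with the kernel and sum: 5·1 + 9·-1 + -8·3 + -8·3 + -6·2.

-64 -35 -9
-20 21 13
2 -8 -32
-4 37 17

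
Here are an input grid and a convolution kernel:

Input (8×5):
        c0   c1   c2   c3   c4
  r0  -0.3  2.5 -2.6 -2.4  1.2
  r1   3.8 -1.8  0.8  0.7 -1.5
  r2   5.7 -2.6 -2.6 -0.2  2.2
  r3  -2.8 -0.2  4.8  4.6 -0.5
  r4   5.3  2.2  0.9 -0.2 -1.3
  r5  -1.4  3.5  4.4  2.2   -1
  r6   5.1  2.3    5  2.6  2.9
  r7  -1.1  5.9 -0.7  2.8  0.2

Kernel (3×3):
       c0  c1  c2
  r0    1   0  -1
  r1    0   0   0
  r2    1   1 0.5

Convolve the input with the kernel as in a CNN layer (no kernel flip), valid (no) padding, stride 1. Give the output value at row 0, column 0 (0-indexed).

The receptive field on the input at this output position is [-0.3 2.5 -2.6 / 3.8 -1.8 0.8 / 5.7 -2.6 -2.6]. Elementwise product with the kernel and sum: -0.3·1 + -2.6·-1 + 5.7·1 + -2.6·1 + -2.6·0.5.

4.1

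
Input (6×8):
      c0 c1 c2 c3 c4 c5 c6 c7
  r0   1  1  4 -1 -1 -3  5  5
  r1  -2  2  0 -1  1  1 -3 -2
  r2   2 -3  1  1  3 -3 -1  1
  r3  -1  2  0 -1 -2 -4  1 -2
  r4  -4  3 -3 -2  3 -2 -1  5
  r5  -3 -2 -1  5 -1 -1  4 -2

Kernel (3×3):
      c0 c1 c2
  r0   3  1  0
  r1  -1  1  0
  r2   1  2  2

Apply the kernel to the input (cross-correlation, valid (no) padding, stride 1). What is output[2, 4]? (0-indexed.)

The receptive field on the input at this output position is [3 -3 -1 / -2 -4 1 / 3 -2 -1]. Elementwise product with the kernel and sum: 3·3 + -3·1 + -2·-1 + -4·1 + 3·1 + -2·2 + -1·2.

1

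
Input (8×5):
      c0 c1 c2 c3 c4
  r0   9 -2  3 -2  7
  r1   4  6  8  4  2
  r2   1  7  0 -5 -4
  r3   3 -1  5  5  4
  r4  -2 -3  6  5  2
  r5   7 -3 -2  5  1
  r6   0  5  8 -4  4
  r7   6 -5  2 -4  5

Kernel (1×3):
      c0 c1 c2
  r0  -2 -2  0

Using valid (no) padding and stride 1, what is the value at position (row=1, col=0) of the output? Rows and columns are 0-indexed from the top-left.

The receptive field on the input at this output position is [4 6 8]. Elementwise product with the kernel and sum: 4·-2 + 6·-2.

-20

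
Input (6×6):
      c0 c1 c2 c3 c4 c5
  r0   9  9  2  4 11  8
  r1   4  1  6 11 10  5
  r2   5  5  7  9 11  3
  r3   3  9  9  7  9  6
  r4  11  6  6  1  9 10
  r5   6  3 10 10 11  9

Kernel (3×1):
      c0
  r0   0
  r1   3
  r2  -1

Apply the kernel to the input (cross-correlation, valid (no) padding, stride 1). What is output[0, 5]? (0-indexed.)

12

The receptive field on the input at this output position is [8 / 5 / 3]. Elementwise product with the kernel and sum: 5·3 + 3·-1.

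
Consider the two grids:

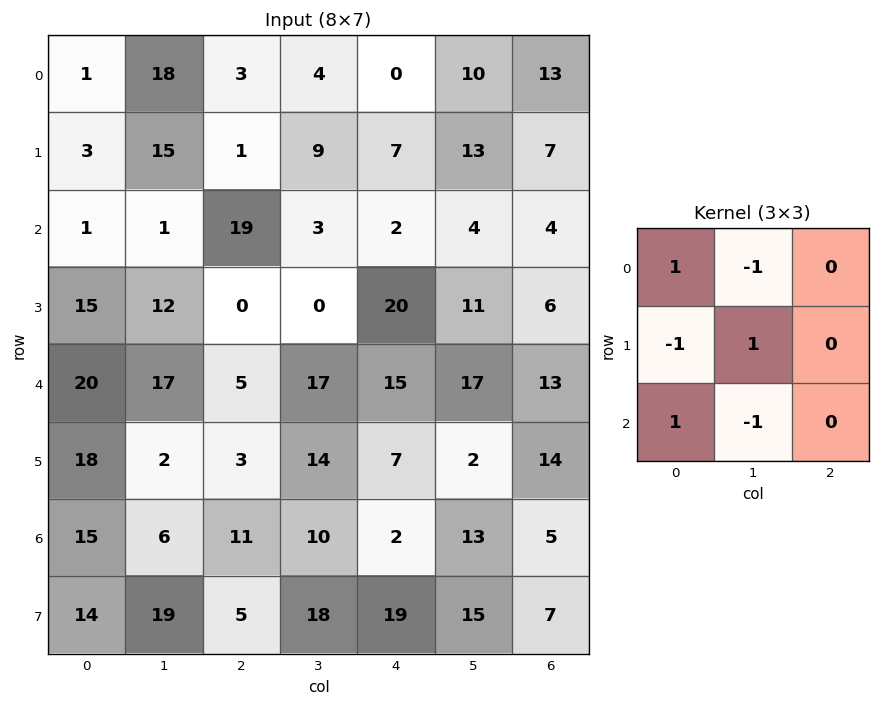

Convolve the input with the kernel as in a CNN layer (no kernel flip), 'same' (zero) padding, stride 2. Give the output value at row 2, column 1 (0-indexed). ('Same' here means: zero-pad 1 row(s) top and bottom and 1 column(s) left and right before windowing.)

-1

The receptive field on the zero-padded input at this output position is [12 0 0 / 17 5 17 / 2 3 14]. Elementwise product with the kernel and sum: 12·1 + 0·-1 + 17·-1 + 5·1 + 2·1 + 3·-1.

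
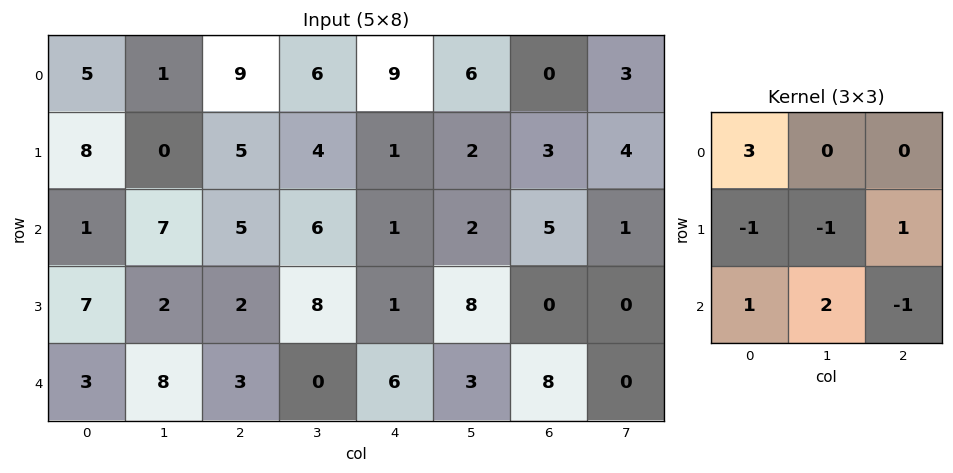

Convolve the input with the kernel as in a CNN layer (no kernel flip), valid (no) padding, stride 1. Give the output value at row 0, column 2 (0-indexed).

The receptive field on the input at this output position is [9 6 9 / 5 4 1 / 5 6 1]. Elementwise product with the kernel and sum: 9·3 + 5·-1 + 4·-1 + 1·1 + 5·1 + 6·2 + 1·-1.

35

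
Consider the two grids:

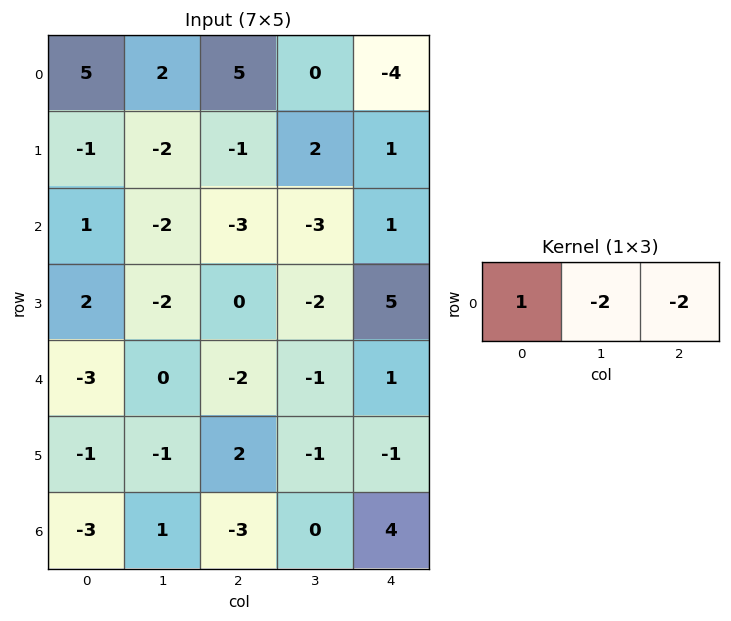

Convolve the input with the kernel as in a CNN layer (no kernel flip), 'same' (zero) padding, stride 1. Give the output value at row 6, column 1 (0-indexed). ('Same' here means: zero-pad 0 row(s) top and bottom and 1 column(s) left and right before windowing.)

1

The receptive field on the zero-padded input at this output position is [-3 1 -3]. Elementwise product with the kernel and sum: -3·1 + 1·-2 + -3·-2.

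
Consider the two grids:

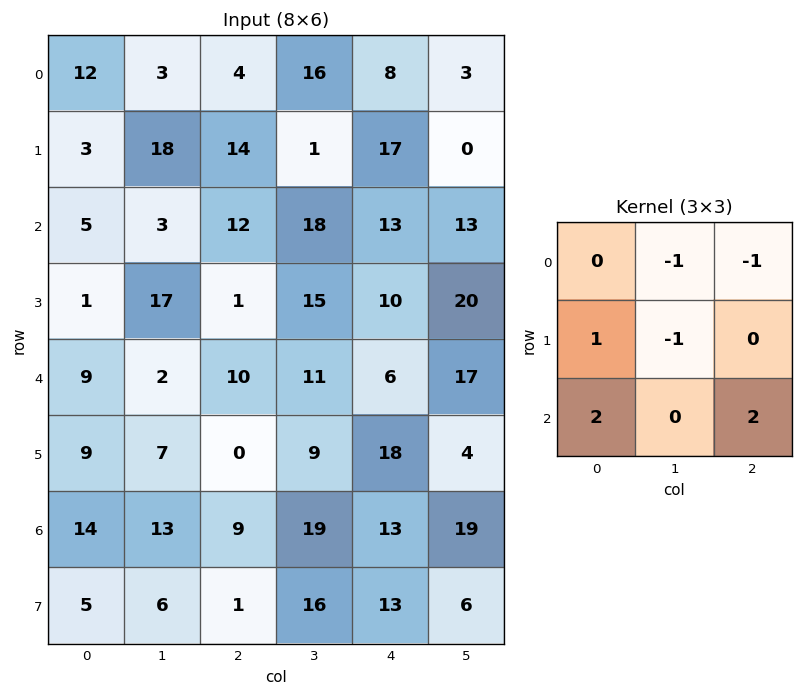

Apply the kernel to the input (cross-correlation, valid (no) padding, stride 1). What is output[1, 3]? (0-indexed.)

58

The receptive field on the input at this output position is [1 17 0 / 18 13 13 / 15 10 20]. Elementwise product with the kernel and sum: 17·-1 + 0·-1 + 18·1 + 13·-1 + 15·2 + 20·2.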